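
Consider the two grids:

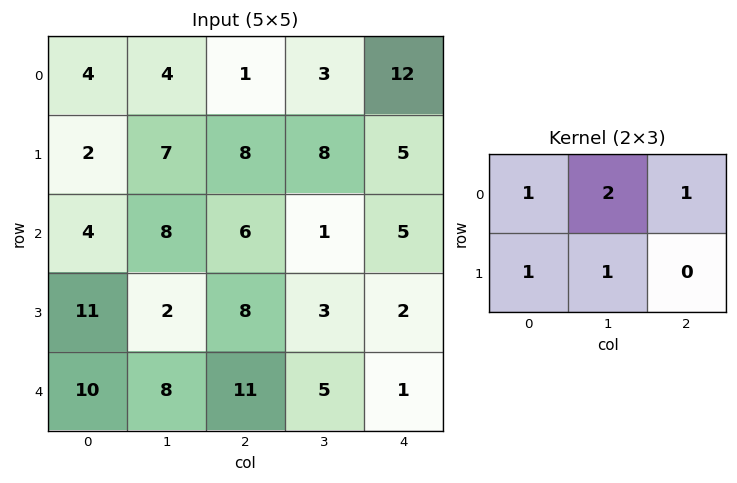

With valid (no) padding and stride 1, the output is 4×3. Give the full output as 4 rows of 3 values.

22 24 35
36 45 36
39 31 24
41 40 32

Output[0,0]: The receptive field on the input at this output position is [4 4 1 / 2 7 8]. Elementwise product with the kernel and sum: 4·1 + 4·2 + 1·1 + 2·1 + 7·1.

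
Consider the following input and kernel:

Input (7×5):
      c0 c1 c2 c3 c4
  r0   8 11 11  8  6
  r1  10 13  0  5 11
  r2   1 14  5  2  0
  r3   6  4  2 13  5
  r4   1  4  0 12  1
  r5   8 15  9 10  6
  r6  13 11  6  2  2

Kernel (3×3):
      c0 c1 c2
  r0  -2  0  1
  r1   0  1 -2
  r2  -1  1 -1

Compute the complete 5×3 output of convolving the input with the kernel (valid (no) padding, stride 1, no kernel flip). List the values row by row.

16 -35 -36
-20 -35 19
6 -66 4
-8 -35 6
-13 -14 -7

Output[0,0]: The receptive field on the input at this output position is [8 11 11 / 10 13 0 / 1 14 5]. Elementwise product with the kernel and sum: 8·-2 + 11·1 + 13·1 + 0·-2 + 1·-1 + 14·1 + 5·-1.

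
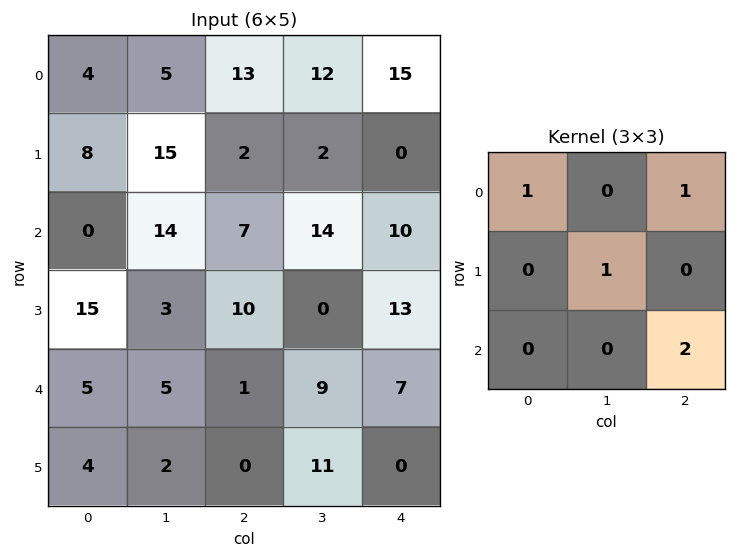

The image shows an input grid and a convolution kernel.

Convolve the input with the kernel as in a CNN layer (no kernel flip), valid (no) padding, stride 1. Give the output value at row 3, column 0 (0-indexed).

The receptive field on the input at this output position is [15 3 10 / 5 5 1 / 4 2 0]. Elementwise product with the kernel and sum: 15·1 + 10·1 + 5·1 + 0·2.

30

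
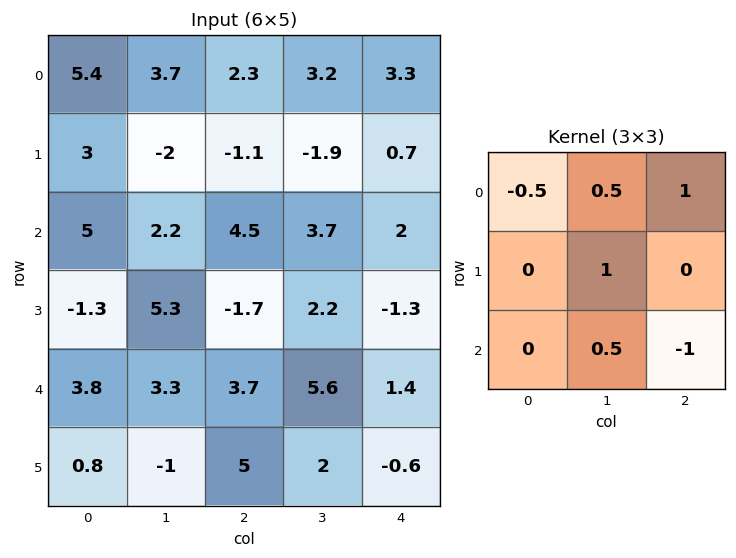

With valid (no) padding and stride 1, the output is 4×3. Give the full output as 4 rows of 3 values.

-3.95 -0.05 1.7
2.95 0 6.4
6.35 -0.6 5.2
-0.6 2.9 7.85

Output[0,0]: The receptive field on the input at this output position is [5.4 3.7 2.3 / 3 -2 -1.1 / 5 2.2 4.5]. Elementwise product with the kernel and sum: 5.4·-0.5 + 3.7·0.5 + 2.3·1 + -2·1 + 2.2·0.5 + 4.5·-1.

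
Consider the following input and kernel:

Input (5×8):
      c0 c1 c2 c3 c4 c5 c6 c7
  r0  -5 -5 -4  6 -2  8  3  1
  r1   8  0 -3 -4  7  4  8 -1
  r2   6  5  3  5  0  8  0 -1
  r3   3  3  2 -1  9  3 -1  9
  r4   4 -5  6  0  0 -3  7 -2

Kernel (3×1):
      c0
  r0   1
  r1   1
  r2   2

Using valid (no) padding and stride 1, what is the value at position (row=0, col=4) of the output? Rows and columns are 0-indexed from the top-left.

5

The receptive field on the input at this output position is [-2 / 7 / 0]. Elementwise product with the kernel and sum: -2·1 + 7·1 + 0·2.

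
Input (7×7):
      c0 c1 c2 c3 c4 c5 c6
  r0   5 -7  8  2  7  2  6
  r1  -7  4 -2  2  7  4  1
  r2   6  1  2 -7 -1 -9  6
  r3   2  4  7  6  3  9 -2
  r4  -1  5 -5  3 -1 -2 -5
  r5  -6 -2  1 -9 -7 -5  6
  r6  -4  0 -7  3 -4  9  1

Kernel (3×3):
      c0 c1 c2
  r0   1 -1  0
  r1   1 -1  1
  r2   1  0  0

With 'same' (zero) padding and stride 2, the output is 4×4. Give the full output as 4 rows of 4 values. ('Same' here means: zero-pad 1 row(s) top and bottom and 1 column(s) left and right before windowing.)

-12 -9 -1 0
2 2 -14 -3
4 8 -4 9
10 7 14 -3

Output[0,0]: The receptive field on the zero-padded input at this output position is [0 0 0 / 0 5 -7 / 0 -7 4]. Elementwise product with the kernel and sum: 0·1 + 0·-1 + 0·1 + 5·-1 + -7·1 + 0·1.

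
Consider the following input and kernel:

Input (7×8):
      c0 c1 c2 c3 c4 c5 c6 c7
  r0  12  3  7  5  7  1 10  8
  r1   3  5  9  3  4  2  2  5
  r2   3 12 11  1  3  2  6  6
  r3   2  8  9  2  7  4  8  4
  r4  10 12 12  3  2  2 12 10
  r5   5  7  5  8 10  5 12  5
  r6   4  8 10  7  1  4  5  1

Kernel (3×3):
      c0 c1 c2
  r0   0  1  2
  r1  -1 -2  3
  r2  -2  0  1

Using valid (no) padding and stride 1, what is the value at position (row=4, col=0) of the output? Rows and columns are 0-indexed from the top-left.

The receptive field on the input at this output position is [10 12 12 / 5 7 5 / 4 8 10]. Elementwise product with the kernel and sum: 12·1 + 12·2 + 5·-1 + 7·-2 + 5·3 + 4·-2 + 10·1.

34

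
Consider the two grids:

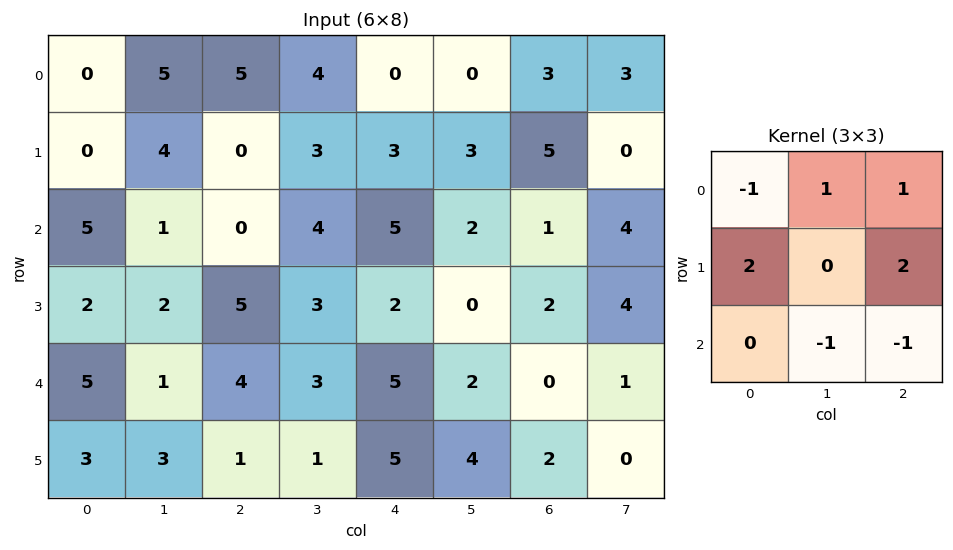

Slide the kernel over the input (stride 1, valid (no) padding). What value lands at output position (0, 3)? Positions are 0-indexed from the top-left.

The receptive field on the input at this output position is [4 0 0 / 3 3 3 / 4 5 2]. Elementwise product with the kernel and sum: 4·-1 + 0·1 + 0·1 + 3·2 + 3·2 + 5·-1 + 2·-1.

1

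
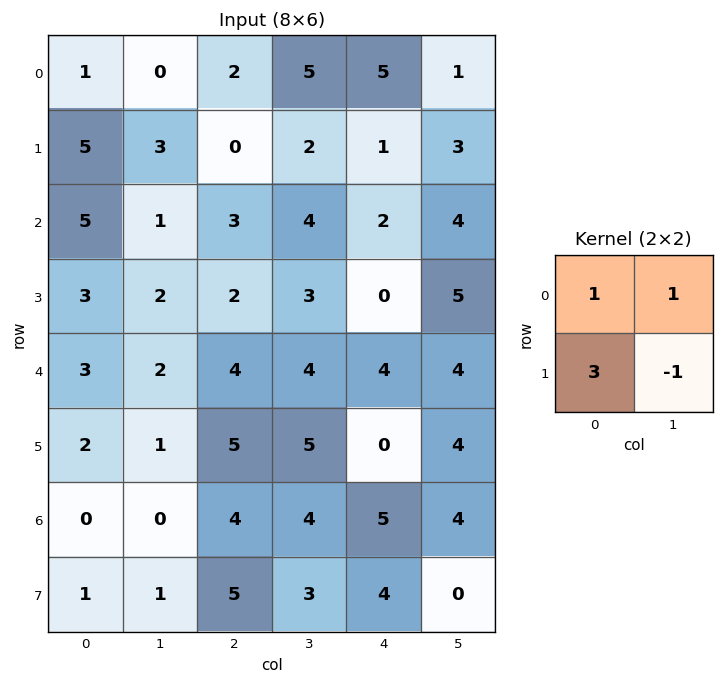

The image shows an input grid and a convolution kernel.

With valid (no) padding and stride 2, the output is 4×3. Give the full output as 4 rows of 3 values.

Output[0,0]: The receptive field on the input at this output position is [1 0 / 5 3]. Elementwise product with the kernel and sum: 1·1 + 0·1 + 5·3 + 3·-1.
Output[0,1]: The receptive field on the input at this output position is [2 5 / 0 2]. Elementwise product with the kernel and sum: 2·1 + 5·1 + 0·3 + 2·-1.

13 5 6
13 10 1
10 18 4
2 20 21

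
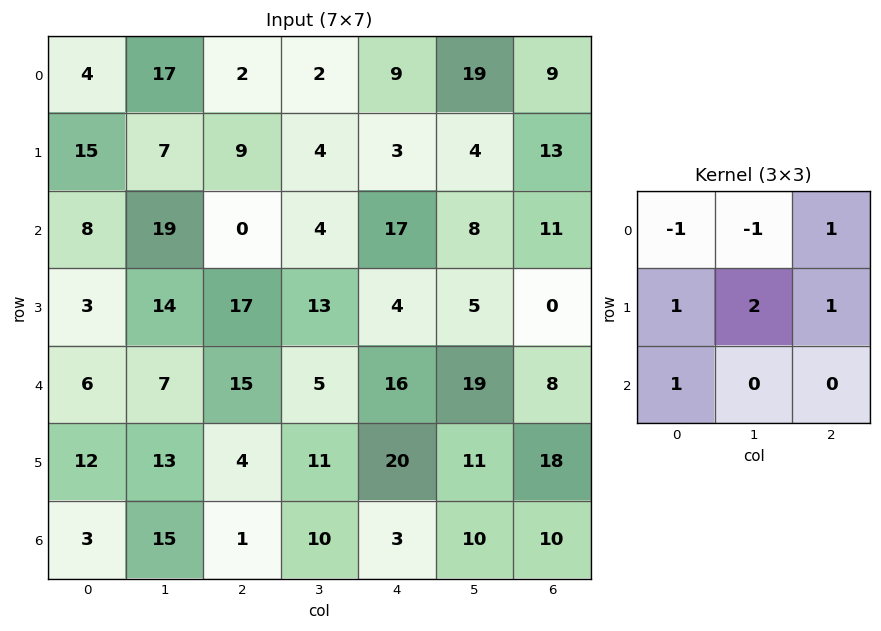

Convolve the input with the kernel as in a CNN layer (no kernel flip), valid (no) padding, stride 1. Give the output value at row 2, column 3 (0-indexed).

The receptive field on the input at this output position is [4 17 8 / 13 4 5 / 5 16 19]. Elementwise product with the kernel and sum: 4·-1 + 17·-1 + 8·1 + 13·1 + 4·2 + 5·1 + 5·1.

18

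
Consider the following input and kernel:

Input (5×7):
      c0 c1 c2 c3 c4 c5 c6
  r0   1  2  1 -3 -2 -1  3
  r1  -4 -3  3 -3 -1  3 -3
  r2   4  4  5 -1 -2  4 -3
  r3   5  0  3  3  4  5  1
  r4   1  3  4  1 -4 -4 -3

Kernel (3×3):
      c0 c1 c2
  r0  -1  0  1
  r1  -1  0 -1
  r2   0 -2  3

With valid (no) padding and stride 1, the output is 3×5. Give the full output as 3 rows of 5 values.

Output[0,0]: The receptive field on the input at this output position is [1 2 1 / -4 -3 3 / 4 4 5]. Elementwise product with the kernel and sum: 1·-1 + 1·1 + -4·-1 + 3·-1 + 4·-2 + 5·3.
Output[0,1]: The receptive field on the input at this output position is [2 1 -3 / -3 3 -3 / 4 5 -1]. Elementwise product with the kernel and sum: 2·-1 + -3·1 + -3·-1 + -3·-1 + 5·-2 + -1·3.

8 -12 -9 18 -8
7 0 -1 10 -4
-1 -13 -28 -7 -7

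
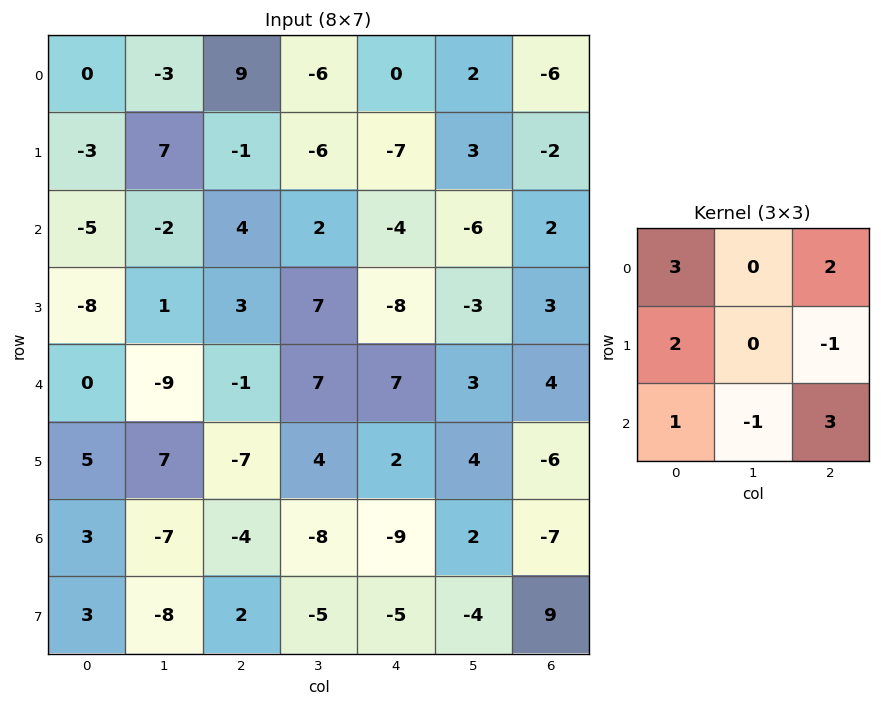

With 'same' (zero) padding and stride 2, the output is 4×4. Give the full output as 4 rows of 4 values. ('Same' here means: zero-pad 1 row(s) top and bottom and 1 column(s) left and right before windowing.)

Output[0,0]: The receptive field on the zero-padded input at this output position is [0 0 0 / 0 0 -3 / 0 -3 7]. Elementwise product with the kernel and sum: 0·3 + 0·2 + 0·2 + -3·-1 + 0·1 + -3·-1 + 7·3.

27 -10 -4 9
27 22 4 -9
27 18 40 7
-6 -2 -10 3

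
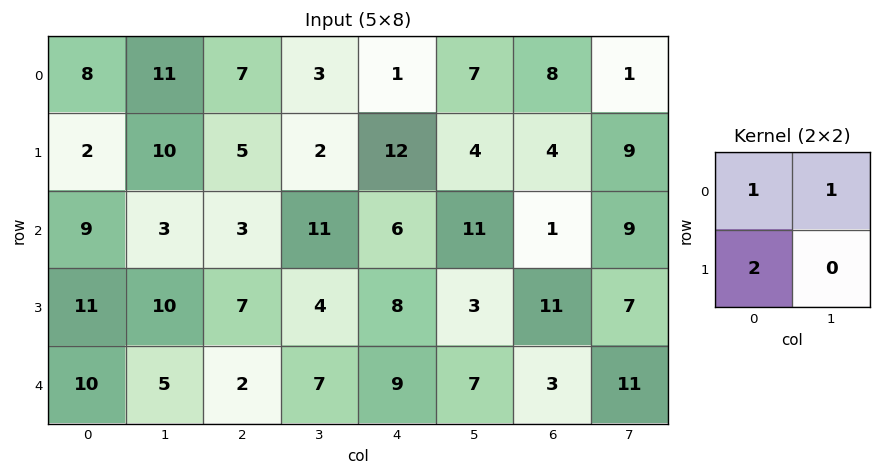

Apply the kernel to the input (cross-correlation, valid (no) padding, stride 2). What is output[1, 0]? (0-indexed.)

34

The receptive field on the input at this output position is [9 3 / 11 10]. Elementwise product with the kernel and sum: 9·1 + 3·1 + 11·2.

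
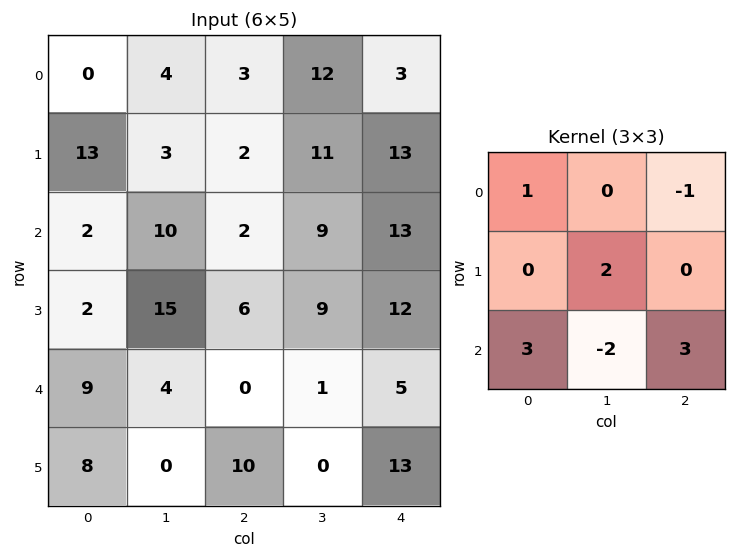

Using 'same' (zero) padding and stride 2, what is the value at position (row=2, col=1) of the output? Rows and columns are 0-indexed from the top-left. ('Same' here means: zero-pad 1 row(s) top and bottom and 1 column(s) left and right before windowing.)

The receptive field on the zero-padded input at this output position is [15 6 9 / 4 0 1 / 0 10 0]. Elementwise product with the kernel and sum: 15·1 + 9·-1 + 0·2 + 0·3 + 10·-2 + 0·3.

-14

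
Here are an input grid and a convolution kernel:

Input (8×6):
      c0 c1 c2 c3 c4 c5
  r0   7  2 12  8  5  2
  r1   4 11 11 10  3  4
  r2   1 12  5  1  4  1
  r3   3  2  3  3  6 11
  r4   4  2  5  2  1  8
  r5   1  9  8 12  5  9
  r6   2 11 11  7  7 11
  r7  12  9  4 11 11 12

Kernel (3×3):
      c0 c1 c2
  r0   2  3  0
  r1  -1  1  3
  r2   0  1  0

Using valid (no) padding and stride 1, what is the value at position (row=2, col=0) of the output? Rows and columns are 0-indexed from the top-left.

The receptive field on the input at this output position is [1 12 5 / 3 2 3 / 4 2 5]. Elementwise product with the kernel and sum: 1·2 + 12·3 + 3·-1 + 2·1 + 3·3 + 2·1.

48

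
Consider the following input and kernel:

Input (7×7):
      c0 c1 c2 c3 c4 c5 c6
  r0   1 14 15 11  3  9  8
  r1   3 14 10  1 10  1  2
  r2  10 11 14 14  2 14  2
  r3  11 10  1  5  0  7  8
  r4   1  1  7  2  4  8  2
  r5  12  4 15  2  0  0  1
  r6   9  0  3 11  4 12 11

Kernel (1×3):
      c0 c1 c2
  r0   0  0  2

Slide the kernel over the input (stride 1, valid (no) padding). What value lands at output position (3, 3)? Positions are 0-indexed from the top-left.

The receptive field on the input at this output position is [5 0 7]. Elementwise product with the kernel and sum: 7·2.

14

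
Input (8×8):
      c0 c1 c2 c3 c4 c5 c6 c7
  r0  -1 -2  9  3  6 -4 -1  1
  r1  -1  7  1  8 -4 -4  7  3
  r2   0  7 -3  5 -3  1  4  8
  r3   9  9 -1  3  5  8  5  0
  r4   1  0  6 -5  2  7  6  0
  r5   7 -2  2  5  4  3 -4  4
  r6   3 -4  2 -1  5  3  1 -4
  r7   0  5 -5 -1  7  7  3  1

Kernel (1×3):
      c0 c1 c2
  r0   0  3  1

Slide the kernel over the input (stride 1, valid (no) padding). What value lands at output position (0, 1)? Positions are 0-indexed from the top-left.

30

The receptive field on the input at this output position is [-2 9 3]. Elementwise product with the kernel and sum: 9·3 + 3·1.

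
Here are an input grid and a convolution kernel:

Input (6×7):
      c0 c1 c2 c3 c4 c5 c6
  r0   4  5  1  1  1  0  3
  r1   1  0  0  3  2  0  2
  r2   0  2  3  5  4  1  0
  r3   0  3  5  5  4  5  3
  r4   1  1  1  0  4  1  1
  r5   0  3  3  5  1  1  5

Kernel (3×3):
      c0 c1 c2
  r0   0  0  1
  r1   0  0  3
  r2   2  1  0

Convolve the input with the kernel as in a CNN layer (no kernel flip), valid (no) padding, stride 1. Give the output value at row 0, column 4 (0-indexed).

The receptive field on the input at this output position is [1 0 3 / 2 0 2 / 4 1 0]. Elementwise product with the kernel and sum: 3·1 + 2·3 + 4·2 + 1·1.

18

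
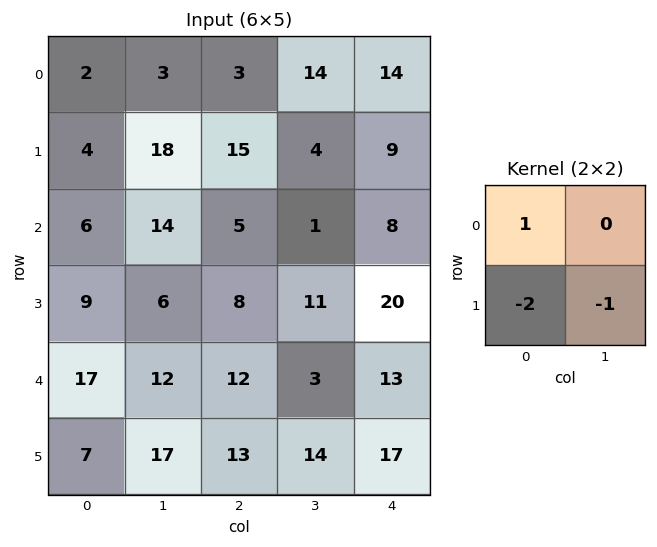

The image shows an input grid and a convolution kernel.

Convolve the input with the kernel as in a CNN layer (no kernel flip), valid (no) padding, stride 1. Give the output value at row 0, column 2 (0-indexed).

-31

The receptive field on the input at this output position is [3 14 / 15 4]. Elementwise product with the kernel and sum: 3·1 + 15·-2 + 4·-1.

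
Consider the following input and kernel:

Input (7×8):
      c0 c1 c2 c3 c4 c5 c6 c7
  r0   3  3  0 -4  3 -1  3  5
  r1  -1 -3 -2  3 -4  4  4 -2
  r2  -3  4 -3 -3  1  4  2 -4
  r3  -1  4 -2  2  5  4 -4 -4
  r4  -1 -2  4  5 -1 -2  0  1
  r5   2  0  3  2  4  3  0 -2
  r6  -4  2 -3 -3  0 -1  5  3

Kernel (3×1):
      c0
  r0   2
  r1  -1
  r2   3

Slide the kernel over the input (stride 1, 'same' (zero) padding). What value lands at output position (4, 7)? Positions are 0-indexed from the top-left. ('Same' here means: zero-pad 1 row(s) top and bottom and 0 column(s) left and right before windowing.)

-15

The receptive field on the zero-padded input at this output position is [-4 / 1 / -2]. Elementwise product with the kernel and sum: -4·2 + 1·-1 + -2·3.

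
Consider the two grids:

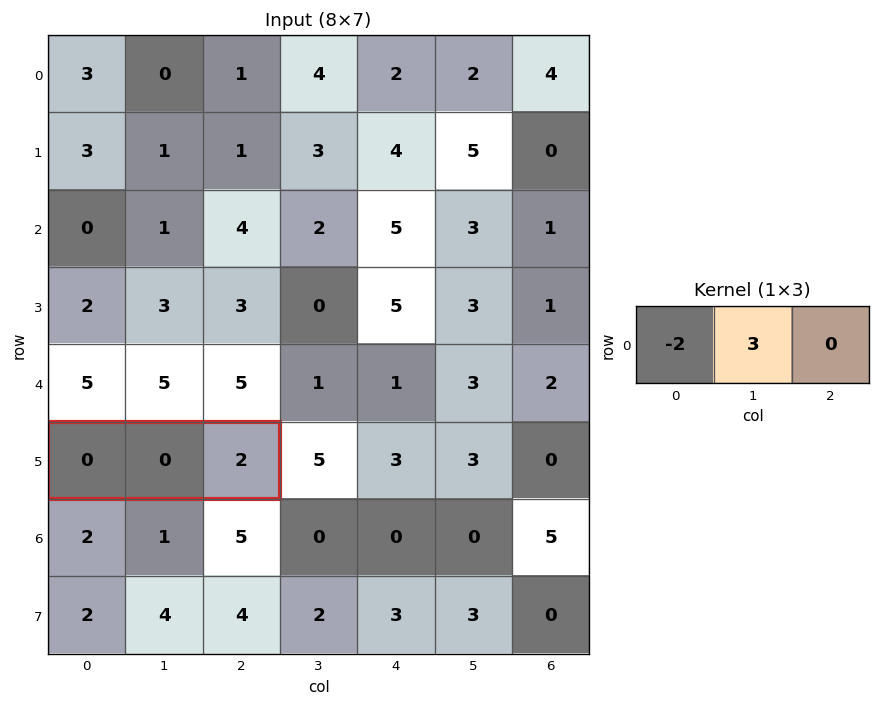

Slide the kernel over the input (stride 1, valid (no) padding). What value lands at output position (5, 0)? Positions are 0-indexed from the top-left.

The receptive field on the input at this output position is [0 0 2]. Elementwise product with the kernel and sum: 0·-2 + 0·3.

0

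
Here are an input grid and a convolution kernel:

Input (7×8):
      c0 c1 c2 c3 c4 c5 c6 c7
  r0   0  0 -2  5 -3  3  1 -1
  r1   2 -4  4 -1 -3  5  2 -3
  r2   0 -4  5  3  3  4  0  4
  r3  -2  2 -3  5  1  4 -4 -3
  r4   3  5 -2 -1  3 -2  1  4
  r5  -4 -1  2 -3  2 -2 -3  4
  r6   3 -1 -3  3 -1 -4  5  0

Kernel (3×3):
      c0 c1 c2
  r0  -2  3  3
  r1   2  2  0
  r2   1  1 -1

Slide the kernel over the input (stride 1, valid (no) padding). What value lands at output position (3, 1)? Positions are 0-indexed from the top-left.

12

The receptive field on the input at this output position is [2 -3 5 / 5 -2 -1 / -1 2 -3]. Elementwise product with the kernel and sum: 2·-2 + -3·3 + 5·3 + 5·2 + -2·2 + -1·1 + 2·1 + -3·-1.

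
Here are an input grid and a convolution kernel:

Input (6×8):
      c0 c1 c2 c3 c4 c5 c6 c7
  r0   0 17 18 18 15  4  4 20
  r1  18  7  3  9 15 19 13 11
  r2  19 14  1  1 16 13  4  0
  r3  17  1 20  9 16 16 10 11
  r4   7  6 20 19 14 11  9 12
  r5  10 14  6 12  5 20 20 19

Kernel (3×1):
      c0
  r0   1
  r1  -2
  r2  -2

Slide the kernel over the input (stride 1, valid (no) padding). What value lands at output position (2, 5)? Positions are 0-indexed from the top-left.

-41

The receptive field on the input at this output position is [13 / 16 / 11]. Elementwise product with the kernel and sum: 13·1 + 16·-2 + 11·-2.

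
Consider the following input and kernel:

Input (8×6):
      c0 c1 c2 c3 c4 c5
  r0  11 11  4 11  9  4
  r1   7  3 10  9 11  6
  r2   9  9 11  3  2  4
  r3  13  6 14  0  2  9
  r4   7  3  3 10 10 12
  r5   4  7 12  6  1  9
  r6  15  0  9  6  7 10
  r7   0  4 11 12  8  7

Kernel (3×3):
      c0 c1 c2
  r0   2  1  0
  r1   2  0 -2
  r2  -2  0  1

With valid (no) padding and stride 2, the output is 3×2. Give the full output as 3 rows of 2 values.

20 -3
14 53
-20 27

Output[0,0]: The receptive field on the input at this output position is [11 11 4 / 7 3 10 / 9 9 11]. Elementwise product with the kernel and sum: 11·2 + 11·1 + 7·2 + 10·-2 + 9·-2 + 11·1.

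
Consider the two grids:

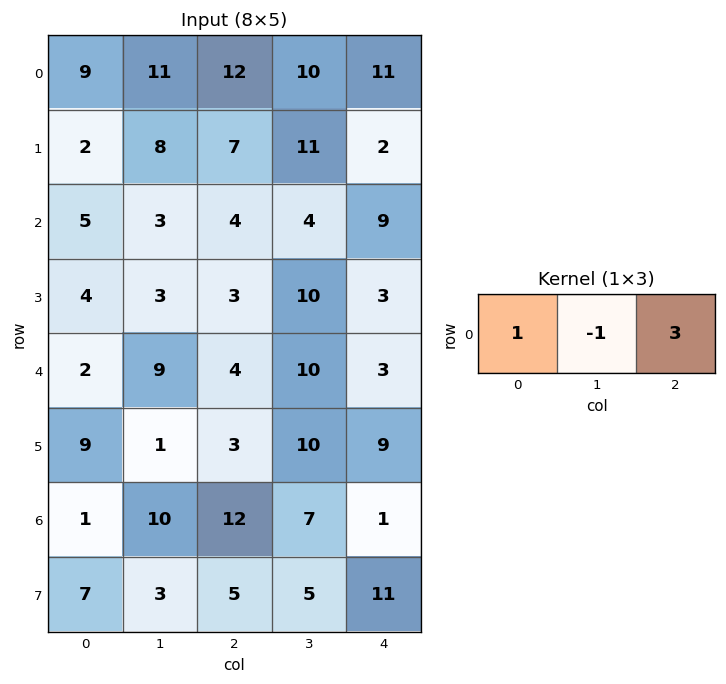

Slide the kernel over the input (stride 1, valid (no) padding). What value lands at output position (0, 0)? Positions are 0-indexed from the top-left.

The receptive field on the input at this output position is [9 11 12]. Elementwise product with the kernel and sum: 9·1 + 11·-1 + 12·3.

34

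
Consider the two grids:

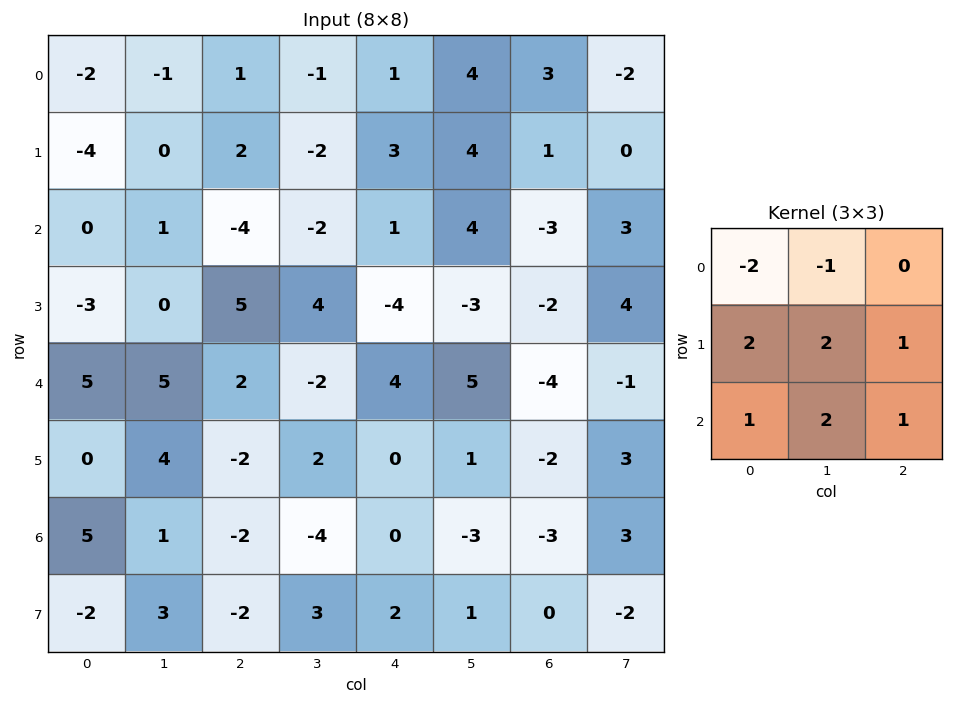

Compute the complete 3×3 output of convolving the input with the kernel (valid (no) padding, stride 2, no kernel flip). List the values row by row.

Output[0,0]: The receptive field on the input at this output position is [-2 -1 1 / -4 0 2 / 0 1 -4]. Elementwise product with the kernel and sum: -2·-2 + -1·-1 + -4·2 + 0·2 + 2·1 + 0·1 + 1·2 + -4·1.
Output[0,1]: The receptive field on the input at this output position is [1 -1 1 / 2 -2 3 / -4 -2 1]. Elementwise product with the kernel and sum: 1·-2 + -1·-1 + 2·2 + -2·2 + 3·1 + -4·1 + -2·2 + 1·1.

-3 -5 15
15 26 -12
-4 -12 -22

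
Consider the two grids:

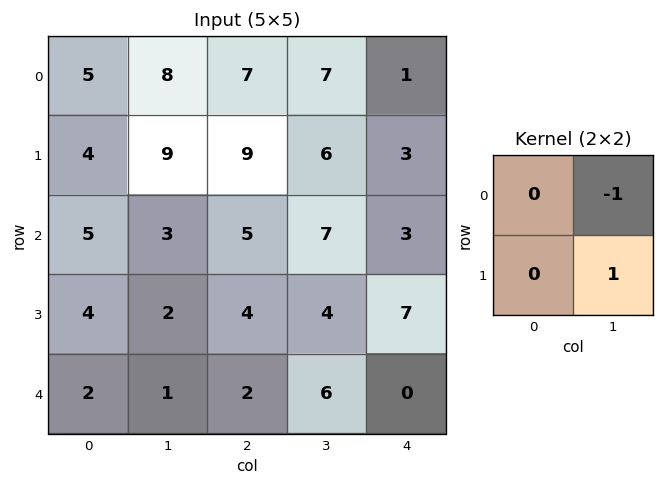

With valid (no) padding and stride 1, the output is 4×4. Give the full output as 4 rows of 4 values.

1 2 -1 2
-6 -4 1 0
-1 -1 -3 4
-1 -2 2 -7

Output[0,0]: The receptive field on the input at this output position is [5 8 / 4 9]. Elementwise product with the kernel and sum: 8·-1 + 9·1.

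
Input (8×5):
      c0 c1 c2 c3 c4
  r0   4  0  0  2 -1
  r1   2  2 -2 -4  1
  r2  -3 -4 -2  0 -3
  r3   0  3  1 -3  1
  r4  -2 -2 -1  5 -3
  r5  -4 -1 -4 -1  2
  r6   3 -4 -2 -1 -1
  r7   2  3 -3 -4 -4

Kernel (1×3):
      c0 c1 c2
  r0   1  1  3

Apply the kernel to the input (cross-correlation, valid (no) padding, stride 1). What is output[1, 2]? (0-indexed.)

-3

The receptive field on the input at this output position is [-2 -4 1]. Elementwise product with the kernel and sum: -2·1 + -4·1 + 1·3.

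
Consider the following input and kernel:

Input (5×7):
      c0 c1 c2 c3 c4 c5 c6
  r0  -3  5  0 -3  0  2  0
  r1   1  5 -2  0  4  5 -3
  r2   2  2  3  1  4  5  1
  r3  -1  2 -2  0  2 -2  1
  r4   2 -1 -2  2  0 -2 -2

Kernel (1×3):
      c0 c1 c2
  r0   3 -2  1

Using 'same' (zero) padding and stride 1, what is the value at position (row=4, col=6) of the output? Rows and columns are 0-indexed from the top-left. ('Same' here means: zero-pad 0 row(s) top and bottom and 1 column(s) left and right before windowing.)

The receptive field on the zero-padded input at this output position is [-2 -2 0]. Elementwise product with the kernel and sum: -2·3 + -2·-2 + 0·1.

-2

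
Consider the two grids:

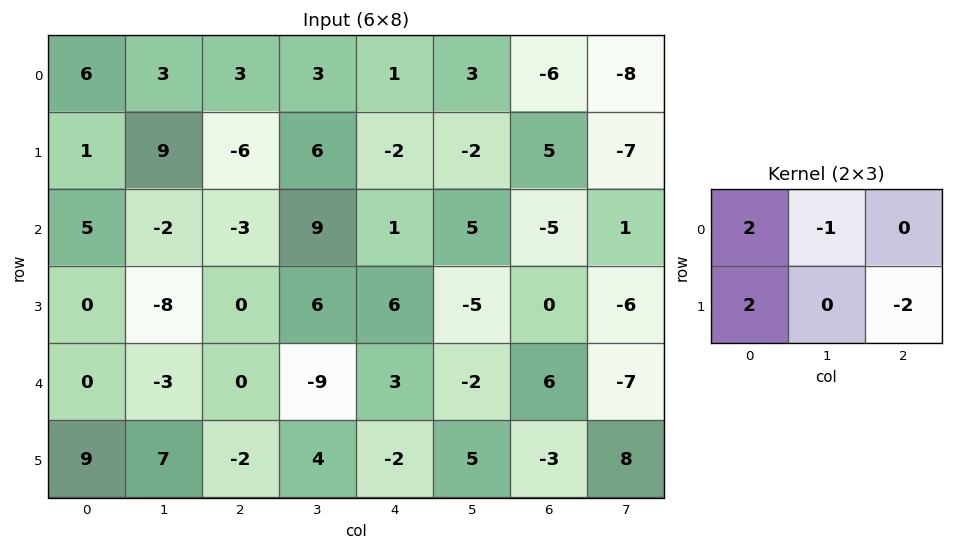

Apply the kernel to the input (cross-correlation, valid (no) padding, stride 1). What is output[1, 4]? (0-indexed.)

10

The receptive field on the input at this output position is [-2 -2 5 / 1 5 -5]. Elementwise product with the kernel and sum: -2·2 + -2·-1 + 1·2 + -5·-2.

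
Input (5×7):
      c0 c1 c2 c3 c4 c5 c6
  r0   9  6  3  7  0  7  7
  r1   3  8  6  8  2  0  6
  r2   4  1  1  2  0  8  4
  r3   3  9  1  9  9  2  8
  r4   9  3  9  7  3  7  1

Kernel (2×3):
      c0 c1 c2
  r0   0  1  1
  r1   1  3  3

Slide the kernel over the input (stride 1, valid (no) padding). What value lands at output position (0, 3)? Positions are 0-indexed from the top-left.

The receptive field on the input at this output position is [7 0 7 / 8 2 0]. Elementwise product with the kernel and sum: 0·1 + 7·1 + 8·1 + 2·3 + 0·3.

21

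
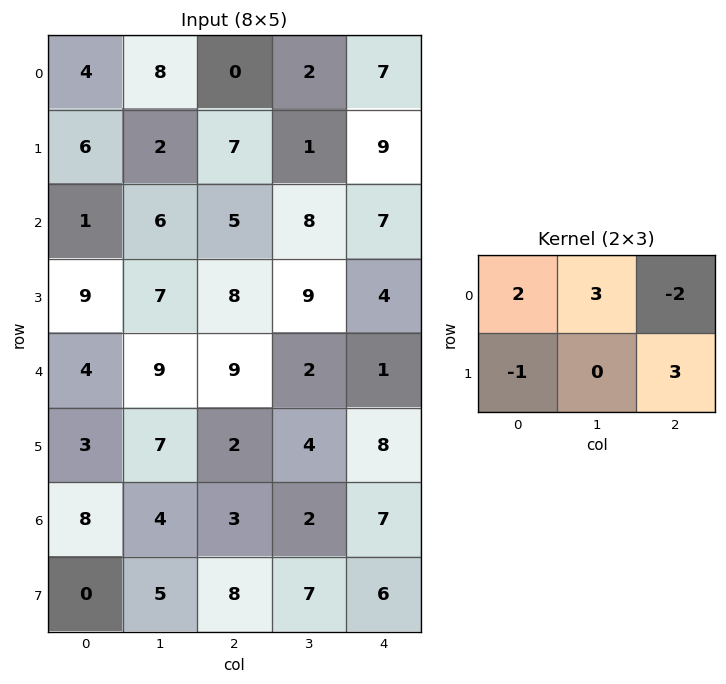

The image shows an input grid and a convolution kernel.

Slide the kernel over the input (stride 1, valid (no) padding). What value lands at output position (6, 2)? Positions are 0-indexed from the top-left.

The receptive field on the input at this output position is [3 2 7 / 8 7 6]. Elementwise product with the kernel and sum: 3·2 + 2·3 + 7·-2 + 8·-1 + 6·3.

8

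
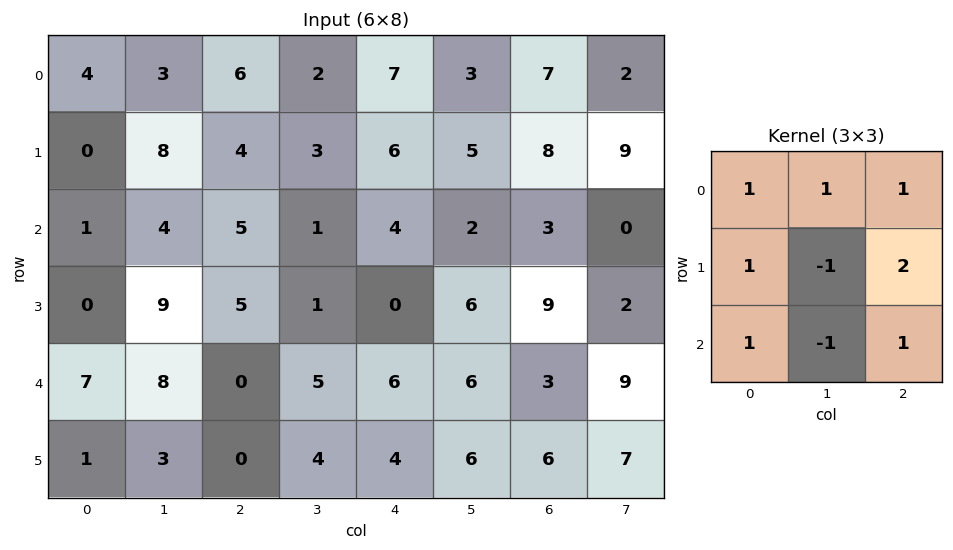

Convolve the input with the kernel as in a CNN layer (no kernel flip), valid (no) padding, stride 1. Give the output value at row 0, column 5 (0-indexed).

26

The receptive field on the input at this output position is [3 7 2 / 5 8 9 / 2 3 0]. Elementwise product with the kernel and sum: 3·1 + 7·1 + 2·1 + 5·1 + 8·-1 + 9·2 + 2·1 + 3·-1 + 0·1.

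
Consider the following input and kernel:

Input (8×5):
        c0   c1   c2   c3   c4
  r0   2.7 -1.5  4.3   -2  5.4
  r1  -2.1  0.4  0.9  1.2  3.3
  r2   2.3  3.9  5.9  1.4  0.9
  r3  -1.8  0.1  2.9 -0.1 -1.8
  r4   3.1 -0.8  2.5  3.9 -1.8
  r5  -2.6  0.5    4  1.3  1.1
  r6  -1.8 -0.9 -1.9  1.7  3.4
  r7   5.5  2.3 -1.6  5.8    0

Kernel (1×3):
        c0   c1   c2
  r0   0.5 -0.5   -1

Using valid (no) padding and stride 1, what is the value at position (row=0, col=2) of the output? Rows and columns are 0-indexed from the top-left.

-2.25

The receptive field on the input at this output position is [4.3 -2 5.4]. Elementwise product with the kernel and sum: 4.3·0.5 + -2·-0.5 + 5.4·-1.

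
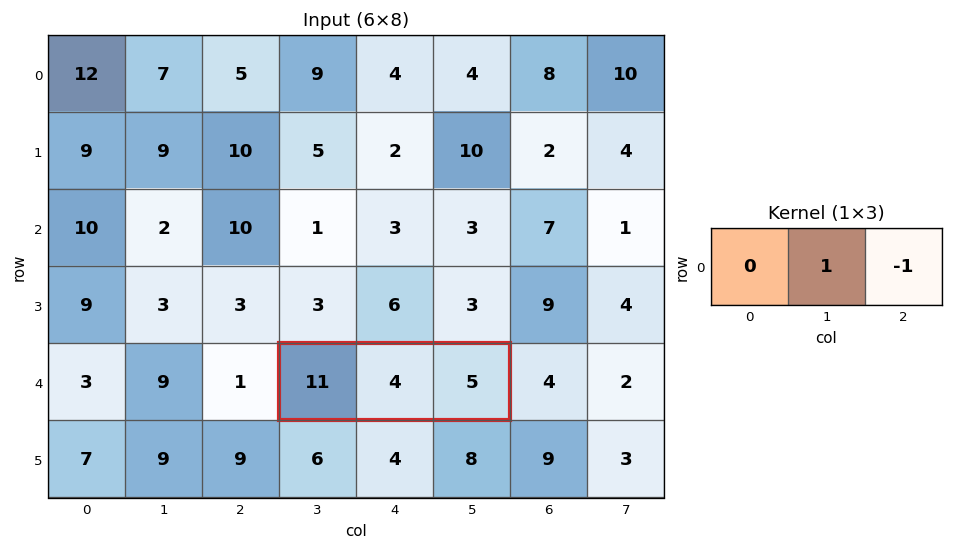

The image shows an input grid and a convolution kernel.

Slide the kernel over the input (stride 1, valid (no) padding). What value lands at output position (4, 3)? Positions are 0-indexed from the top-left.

-1

The receptive field on the input at this output position is [11 4 5]. Elementwise product with the kernel and sum: 4·1 + 5·-1.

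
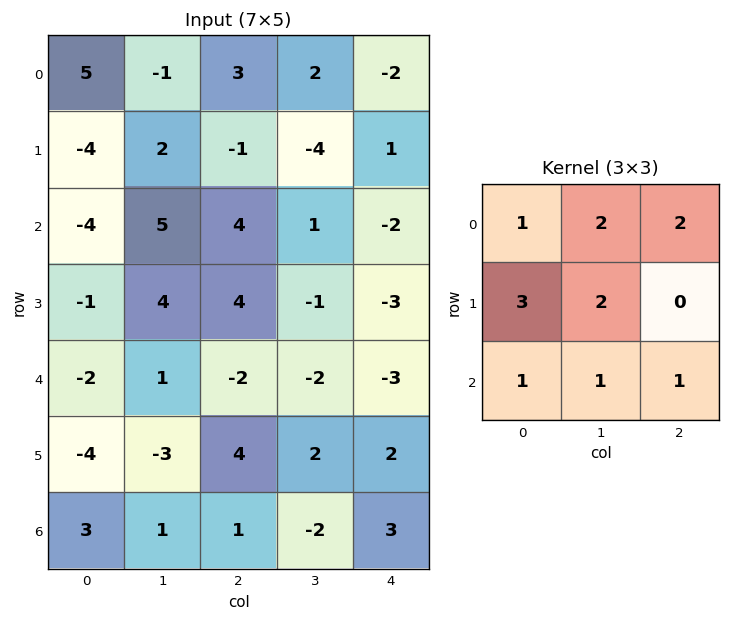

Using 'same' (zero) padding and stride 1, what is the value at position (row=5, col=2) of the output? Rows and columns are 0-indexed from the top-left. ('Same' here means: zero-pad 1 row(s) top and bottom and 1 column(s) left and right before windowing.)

The receptive field on the zero-padded input at this output position is [1 -2 -2 / -3 4 2 / 1 1 -2]. Elementwise product with the kernel and sum: 1·1 + -2·2 + -2·2 + -3·3 + 4·2 + 1·1 + 1·1 + -2·1.

-8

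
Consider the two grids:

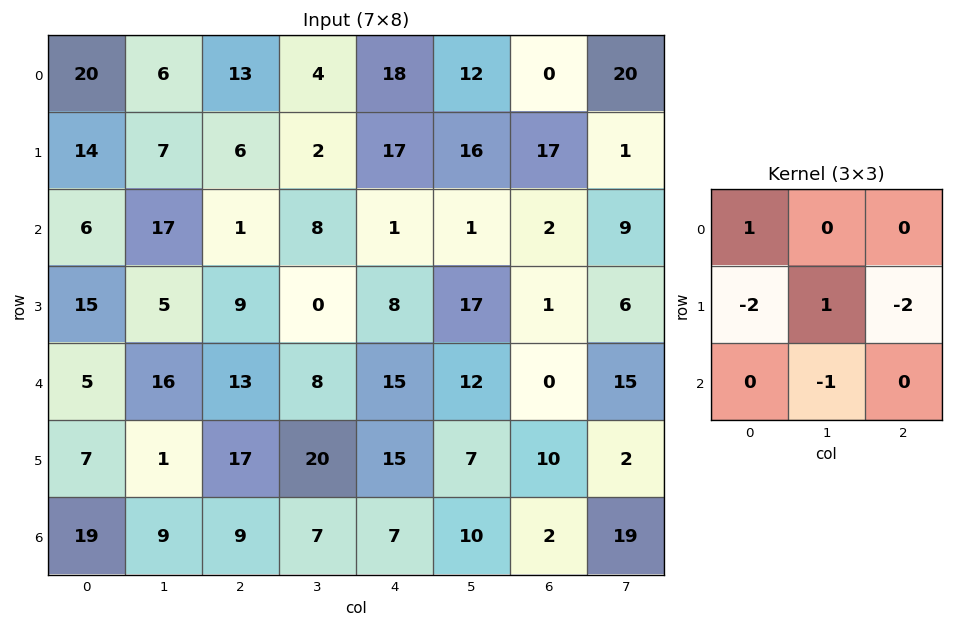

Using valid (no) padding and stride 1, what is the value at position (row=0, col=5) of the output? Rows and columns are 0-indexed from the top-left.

-7

The receptive field on the input at this output position is [12 0 20 / 16 17 1 / 1 2 9]. Elementwise product with the kernel and sum: 12·1 + 16·-2 + 17·1 + 1·-2 + 2·-1.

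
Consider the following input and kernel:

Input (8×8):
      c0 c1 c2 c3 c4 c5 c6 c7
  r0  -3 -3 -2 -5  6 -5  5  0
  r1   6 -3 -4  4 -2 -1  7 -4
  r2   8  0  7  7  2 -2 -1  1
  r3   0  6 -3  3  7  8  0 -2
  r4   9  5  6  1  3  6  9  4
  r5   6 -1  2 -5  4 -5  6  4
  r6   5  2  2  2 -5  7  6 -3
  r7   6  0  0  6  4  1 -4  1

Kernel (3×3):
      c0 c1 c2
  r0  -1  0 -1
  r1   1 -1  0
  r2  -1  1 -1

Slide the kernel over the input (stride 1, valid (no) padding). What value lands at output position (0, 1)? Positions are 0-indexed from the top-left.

9

The receptive field on the input at this output position is [-3 -2 -5 / -3 -4 4 / 0 7 7]. Elementwise product with the kernel and sum: -3·-1 + -5·-1 + -3·1 + -4·-1 + 0·-1 + 7·1 + 7·-1.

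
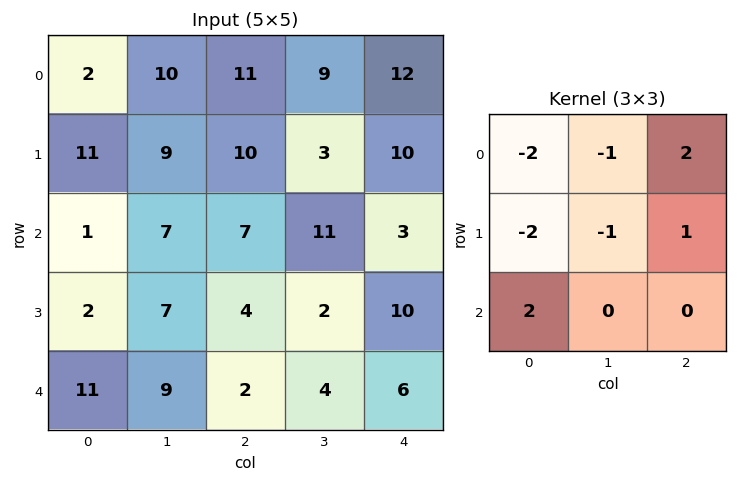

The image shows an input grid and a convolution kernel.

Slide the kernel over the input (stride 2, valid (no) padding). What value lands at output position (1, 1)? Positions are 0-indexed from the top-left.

-15

The receptive field on the input at this output position is [7 11 3 / 4 2 10 / 2 4 6]. Elementwise product with the kernel and sum: 7·-2 + 11·-1 + 3·2 + 4·-2 + 2·-1 + 10·1 + 2·2.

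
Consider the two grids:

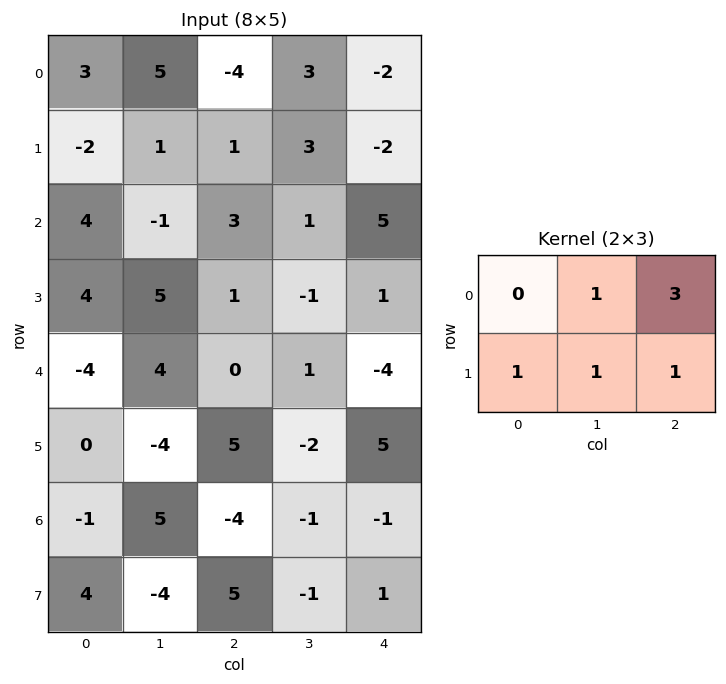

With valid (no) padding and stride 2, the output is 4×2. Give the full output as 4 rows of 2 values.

Output[0,0]: The receptive field on the input at this output position is [3 5 -4 / -2 1 1]. Elementwise product with the kernel and sum: 5·1 + -4·3 + -2·1 + 1·1 + 1·1.

-7 -1
18 17
5 -3
-2 1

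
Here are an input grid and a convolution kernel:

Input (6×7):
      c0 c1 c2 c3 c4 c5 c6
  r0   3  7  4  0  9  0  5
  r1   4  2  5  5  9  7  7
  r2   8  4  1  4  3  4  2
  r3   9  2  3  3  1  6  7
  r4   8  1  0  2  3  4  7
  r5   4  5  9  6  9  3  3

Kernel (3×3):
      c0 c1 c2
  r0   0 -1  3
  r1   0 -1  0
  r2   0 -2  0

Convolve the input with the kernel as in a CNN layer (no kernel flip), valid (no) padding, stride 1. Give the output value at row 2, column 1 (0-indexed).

8

The receptive field on the input at this output position is [4 1 4 / 2 3 3 / 1 0 2]. Elementwise product with the kernel and sum: 1·-1 + 4·3 + 3·-1 + 0·-2.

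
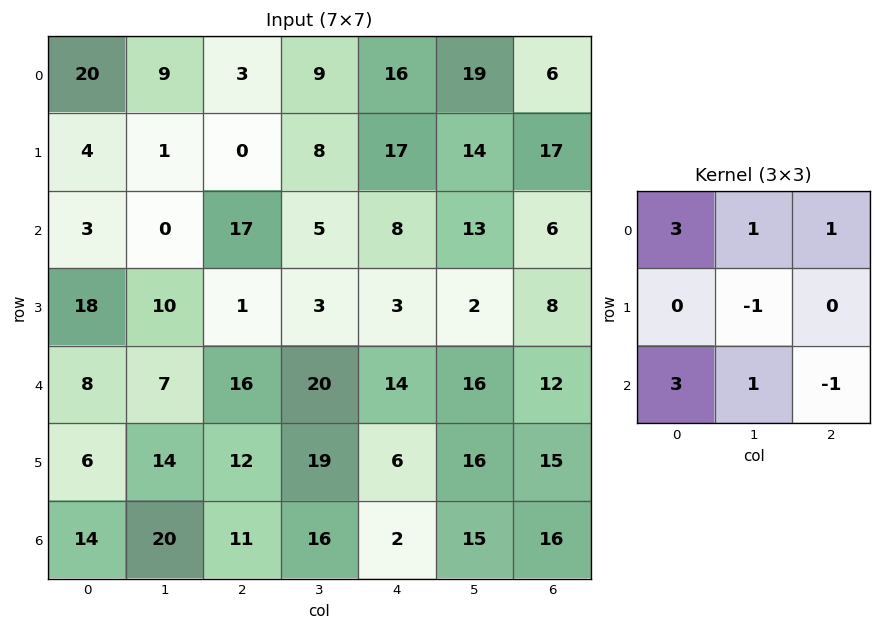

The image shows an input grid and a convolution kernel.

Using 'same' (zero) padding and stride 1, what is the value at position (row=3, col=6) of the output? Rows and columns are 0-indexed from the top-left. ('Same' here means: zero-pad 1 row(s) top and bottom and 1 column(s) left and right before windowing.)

The receptive field on the zero-padded input at this output position is [13 6 0 / 2 8 0 / 16 12 0]. Elementwise product with the kernel and sum: 13·3 + 6·1 + 0·1 + 8·-1 + 16·3 + 12·1 + 0·-1.

97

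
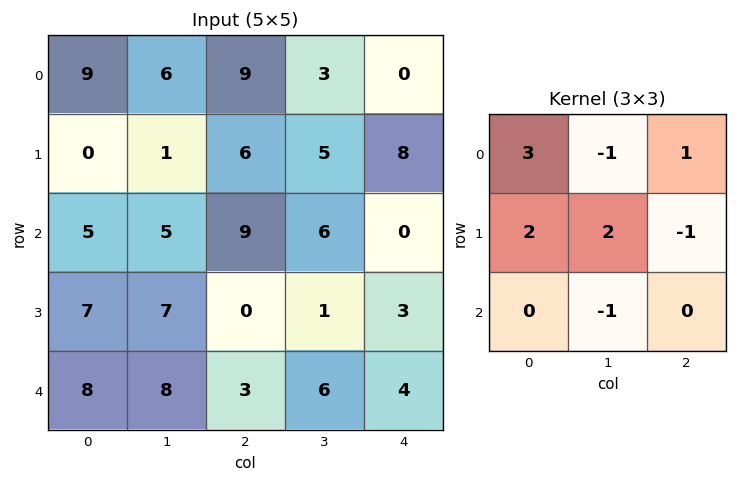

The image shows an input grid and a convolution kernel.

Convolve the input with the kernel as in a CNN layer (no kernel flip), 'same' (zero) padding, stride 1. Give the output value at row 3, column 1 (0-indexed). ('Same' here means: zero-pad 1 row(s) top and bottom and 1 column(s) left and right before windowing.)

39

The receptive field on the zero-padded input at this output position is [5 5 9 / 7 7 0 / 8 8 3]. Elementwise product with the kernel and sum: 5·3 + 5·-1 + 9·1 + 7·2 + 7·2 + 0·-1 + 8·-1.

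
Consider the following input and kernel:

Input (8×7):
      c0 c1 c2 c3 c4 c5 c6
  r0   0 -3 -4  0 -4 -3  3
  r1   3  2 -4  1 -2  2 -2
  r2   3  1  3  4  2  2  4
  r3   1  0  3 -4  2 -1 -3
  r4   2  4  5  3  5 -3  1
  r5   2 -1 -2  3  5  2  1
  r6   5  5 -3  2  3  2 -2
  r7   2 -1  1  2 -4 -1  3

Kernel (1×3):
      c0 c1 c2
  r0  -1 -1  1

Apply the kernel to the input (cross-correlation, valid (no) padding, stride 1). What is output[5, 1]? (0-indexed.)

The receptive field on the input at this output position is [-1 -2 3]. Elementwise product with the kernel and sum: -1·-1 + -2·-1 + 3·1.

6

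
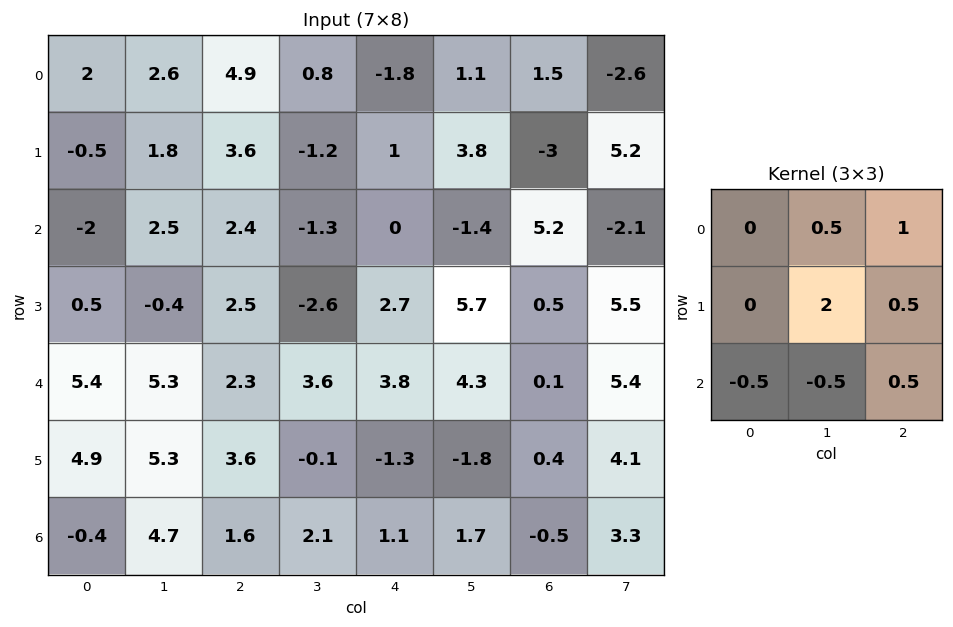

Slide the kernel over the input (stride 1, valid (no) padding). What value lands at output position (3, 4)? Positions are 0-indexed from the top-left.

13.75

The receptive field on the input at this output position is [2.7 5.7 0.5 / 3.8 4.3 0.1 / -1.3 -1.8 0.4]. Elementwise product with the kernel and sum: 5.7·0.5 + 0.5·1 + 4.3·2 + 0.1·0.5 + -1.3·-0.5 + -1.8·-0.5 + 0.4·0.5.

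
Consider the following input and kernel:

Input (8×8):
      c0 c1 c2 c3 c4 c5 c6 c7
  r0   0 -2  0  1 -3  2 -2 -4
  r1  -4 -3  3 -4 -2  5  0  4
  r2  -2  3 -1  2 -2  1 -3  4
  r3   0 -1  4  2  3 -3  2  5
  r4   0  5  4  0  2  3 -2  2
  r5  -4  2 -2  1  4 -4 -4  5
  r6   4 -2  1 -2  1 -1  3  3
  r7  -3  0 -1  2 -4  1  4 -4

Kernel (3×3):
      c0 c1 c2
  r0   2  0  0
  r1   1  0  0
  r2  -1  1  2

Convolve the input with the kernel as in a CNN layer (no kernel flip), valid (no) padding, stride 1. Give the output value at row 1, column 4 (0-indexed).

-8

The receptive field on the input at this output position is [-2 5 0 / -2 1 -3 / 3 -3 2]. Elementwise product with the kernel and sum: -2·2 + -2·1 + 3·-1 + -3·1 + 2·2.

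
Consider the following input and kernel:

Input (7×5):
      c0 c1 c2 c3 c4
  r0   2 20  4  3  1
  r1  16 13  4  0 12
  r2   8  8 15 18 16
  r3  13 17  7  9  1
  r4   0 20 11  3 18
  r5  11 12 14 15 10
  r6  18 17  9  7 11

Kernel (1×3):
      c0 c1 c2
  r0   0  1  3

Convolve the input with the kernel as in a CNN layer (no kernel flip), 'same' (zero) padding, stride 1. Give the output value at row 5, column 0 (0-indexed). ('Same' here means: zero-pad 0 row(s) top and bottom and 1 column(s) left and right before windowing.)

47

The receptive field on the zero-padded input at this output position is [0 11 12]. Elementwise product with the kernel and sum: 11·1 + 12·3.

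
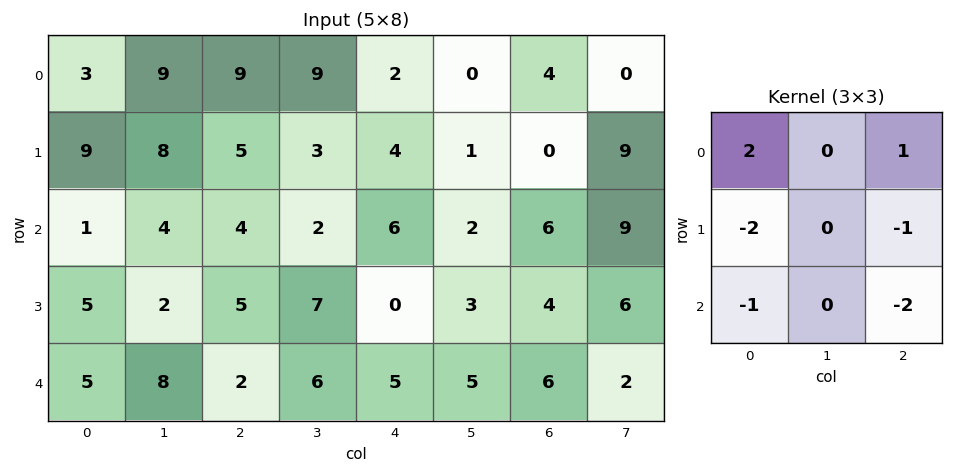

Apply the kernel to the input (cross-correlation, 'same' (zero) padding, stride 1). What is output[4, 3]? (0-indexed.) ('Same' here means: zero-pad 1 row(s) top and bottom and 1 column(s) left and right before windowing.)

1

The receptive field on the zero-padded input at this output position is [5 7 0 / 2 6 5 / 0 0 0]. Elementwise product with the kernel and sum: 5·2 + 0·1 + 2·-2 + 5·-1 + 0·-1 + 0·-2.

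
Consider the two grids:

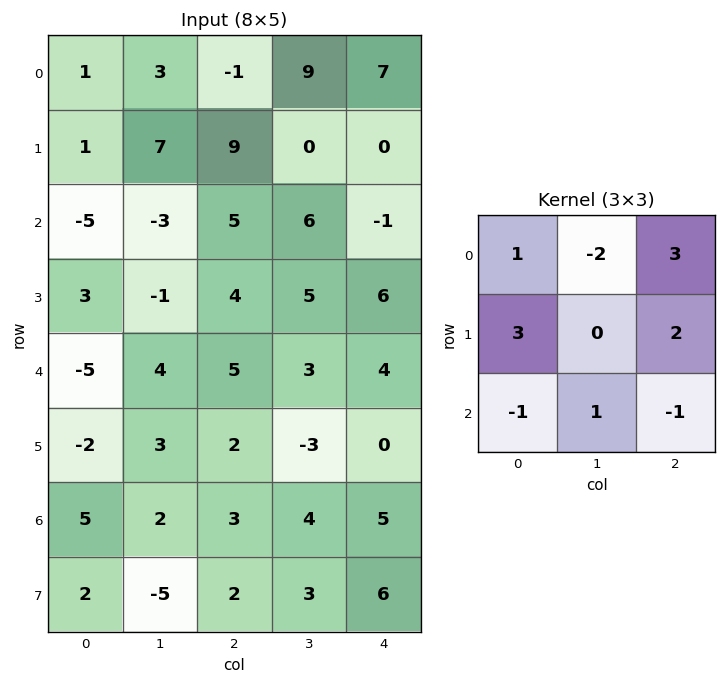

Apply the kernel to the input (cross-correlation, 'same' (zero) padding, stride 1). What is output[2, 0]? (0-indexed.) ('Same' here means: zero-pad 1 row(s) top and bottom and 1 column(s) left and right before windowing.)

17

The receptive field on the zero-padded input at this output position is [0 1 7 / 0 -5 -3 / 0 3 -1]. Elementwise product with the kernel and sum: 0·1 + 1·-2 + 7·3 + 0·3 + -3·2 + 0·-1 + 3·1 + -1·-1.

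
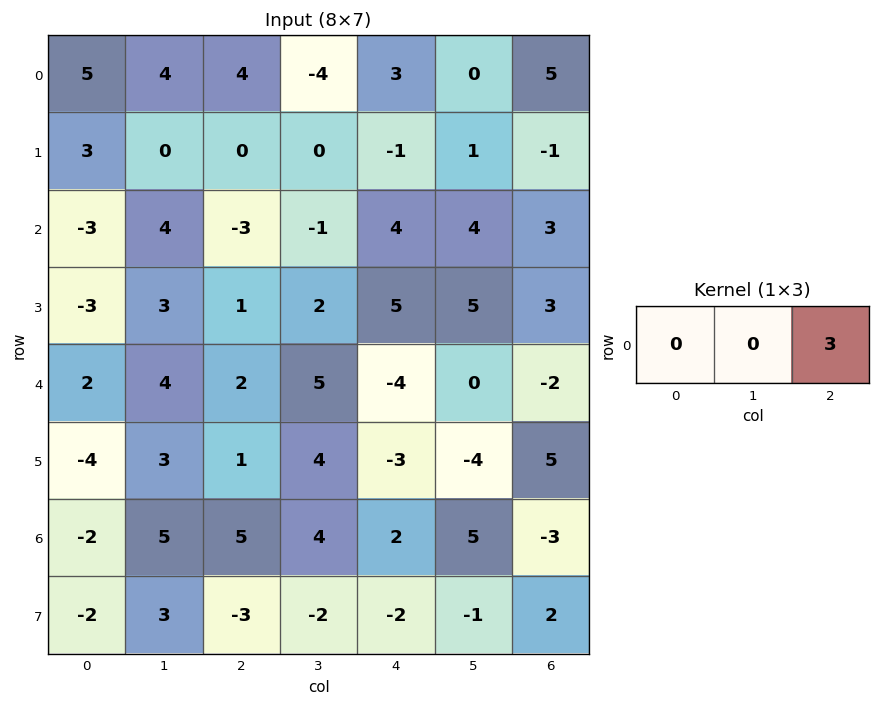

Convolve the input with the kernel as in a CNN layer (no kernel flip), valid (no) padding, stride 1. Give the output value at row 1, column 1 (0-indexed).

0

The receptive field on the input at this output position is [0 0 0]. Elementwise product with the kernel and sum: 0·3.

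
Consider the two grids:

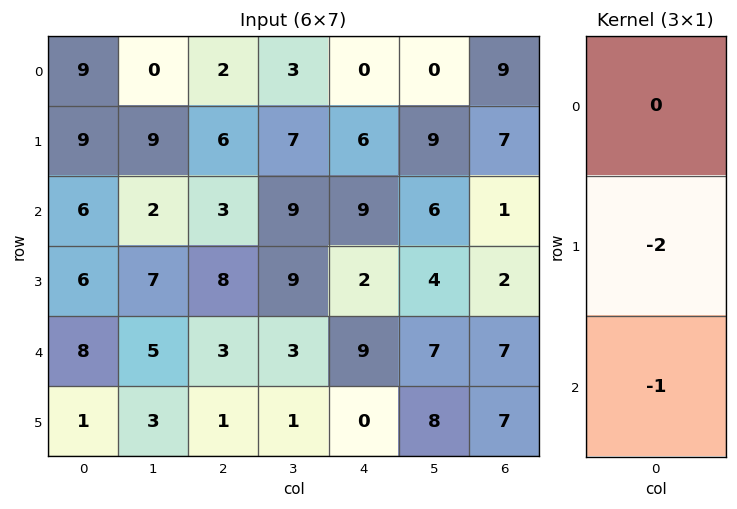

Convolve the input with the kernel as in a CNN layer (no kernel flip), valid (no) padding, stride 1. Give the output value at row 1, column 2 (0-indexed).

-14

The receptive field on the input at this output position is [6 / 3 / 8]. Elementwise product with the kernel and sum: 3·-2 + 8·-1.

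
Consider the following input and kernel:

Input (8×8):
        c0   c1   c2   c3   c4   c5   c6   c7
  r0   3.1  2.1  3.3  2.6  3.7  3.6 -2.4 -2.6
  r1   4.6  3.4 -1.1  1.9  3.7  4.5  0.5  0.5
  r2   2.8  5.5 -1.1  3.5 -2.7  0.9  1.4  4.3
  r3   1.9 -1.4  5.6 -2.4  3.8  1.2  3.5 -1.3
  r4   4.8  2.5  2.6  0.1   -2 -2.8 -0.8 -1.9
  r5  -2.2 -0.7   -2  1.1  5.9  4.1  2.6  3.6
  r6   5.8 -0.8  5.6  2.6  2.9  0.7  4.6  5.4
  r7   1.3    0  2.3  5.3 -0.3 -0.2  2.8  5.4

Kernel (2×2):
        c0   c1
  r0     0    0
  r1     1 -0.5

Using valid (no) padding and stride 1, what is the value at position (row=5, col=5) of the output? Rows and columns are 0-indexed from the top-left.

The receptive field on the input at this output position is [4.1 2.6 / 0.7 4.6]. Elementwise product with the kernel and sum: 0.7·1 + 4.6·-0.5.

-1.6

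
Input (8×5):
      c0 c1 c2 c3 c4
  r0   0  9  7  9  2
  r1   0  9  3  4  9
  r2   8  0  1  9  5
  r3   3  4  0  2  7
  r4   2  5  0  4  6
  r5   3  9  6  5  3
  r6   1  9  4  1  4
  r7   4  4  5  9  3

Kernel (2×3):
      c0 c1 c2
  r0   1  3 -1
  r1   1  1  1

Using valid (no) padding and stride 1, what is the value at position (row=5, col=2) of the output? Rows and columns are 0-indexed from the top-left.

27

The receptive field on the input at this output position is [6 5 3 / 4 1 4]. Elementwise product with the kernel and sum: 6·1 + 5·3 + 3·-1 + 4·1 + 1·1 + 4·1.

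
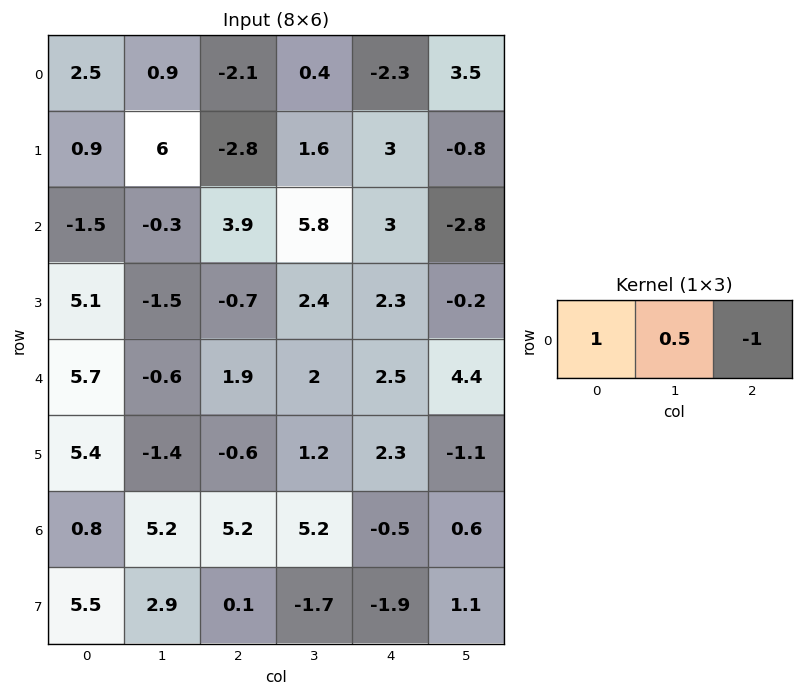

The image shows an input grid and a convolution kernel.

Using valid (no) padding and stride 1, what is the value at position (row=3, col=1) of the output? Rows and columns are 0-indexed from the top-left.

-4.25

The receptive field on the input at this output position is [-1.5 -0.7 2.4]. Elementwise product with the kernel and sum: -1.5·1 + -0.7·0.5 + 2.4·-1.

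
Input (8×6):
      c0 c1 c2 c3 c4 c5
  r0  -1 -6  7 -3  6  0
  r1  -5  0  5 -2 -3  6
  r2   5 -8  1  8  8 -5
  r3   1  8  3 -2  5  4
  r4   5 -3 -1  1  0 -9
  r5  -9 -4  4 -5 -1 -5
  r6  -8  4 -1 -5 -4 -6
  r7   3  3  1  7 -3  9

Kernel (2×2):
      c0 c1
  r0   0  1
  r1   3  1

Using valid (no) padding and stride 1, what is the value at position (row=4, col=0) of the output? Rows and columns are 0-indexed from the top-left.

The receptive field on the input at this output position is [5 -3 / -9 -4]. Elementwise product with the kernel and sum: -3·1 + -9·3 + -4·1.

-34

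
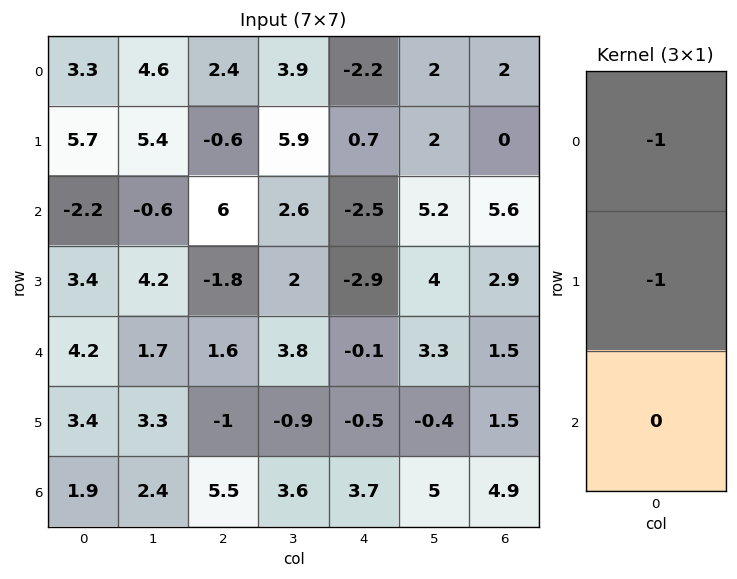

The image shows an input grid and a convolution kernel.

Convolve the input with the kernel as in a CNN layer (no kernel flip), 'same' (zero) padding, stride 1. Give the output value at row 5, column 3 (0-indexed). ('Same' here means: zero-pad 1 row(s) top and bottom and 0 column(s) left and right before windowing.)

-2.9

The receptive field on the zero-padded input at this output position is [3.8 / -0.9 / 3.6]. Elementwise product with the kernel and sum: 3.8·-1 + -0.9·-1.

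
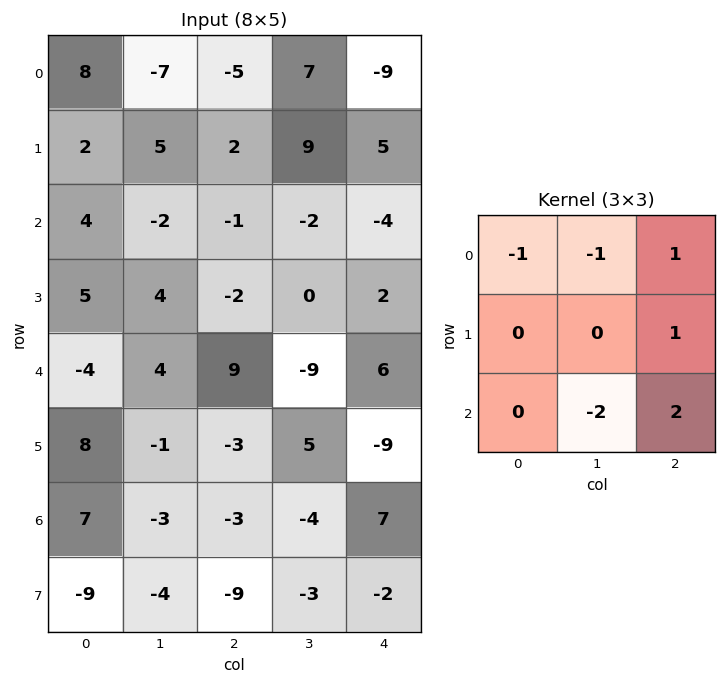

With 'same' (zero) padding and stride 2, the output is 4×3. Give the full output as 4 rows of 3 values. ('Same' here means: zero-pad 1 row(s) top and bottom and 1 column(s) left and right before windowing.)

-1 21 -10
-1 4 -18
-15 5 16
-2 17 8

Output[0,0]: The receptive field on the zero-padded input at this output position is [0 0 0 / 0 8 -7 / 0 2 5]. Elementwise product with the kernel and sum: 0·-1 + 0·-1 + 0·1 + -7·1 + 2·-2 + 5·2.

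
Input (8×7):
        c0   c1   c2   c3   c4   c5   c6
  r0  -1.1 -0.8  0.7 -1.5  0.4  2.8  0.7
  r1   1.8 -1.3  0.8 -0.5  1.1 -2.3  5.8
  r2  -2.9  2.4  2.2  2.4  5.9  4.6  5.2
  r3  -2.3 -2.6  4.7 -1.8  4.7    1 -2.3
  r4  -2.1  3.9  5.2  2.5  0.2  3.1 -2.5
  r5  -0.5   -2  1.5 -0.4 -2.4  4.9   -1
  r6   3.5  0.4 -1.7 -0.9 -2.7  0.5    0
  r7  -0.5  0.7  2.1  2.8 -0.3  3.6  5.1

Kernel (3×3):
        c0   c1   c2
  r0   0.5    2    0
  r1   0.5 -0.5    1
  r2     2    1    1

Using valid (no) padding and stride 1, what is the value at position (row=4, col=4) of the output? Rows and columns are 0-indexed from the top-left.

The receptive field on the input at this output position is [0.2 3.1 -2.5 / -2.4 4.9 -1 / -2.7 0.5 0]. Elementwise product with the kernel and sum: 0.2·0.5 + 3.1·2 + -2.4·0.5 + 4.9·-0.5 + -1·1 + -2.7·2 + 0.5·1 + 0·1.

-3.25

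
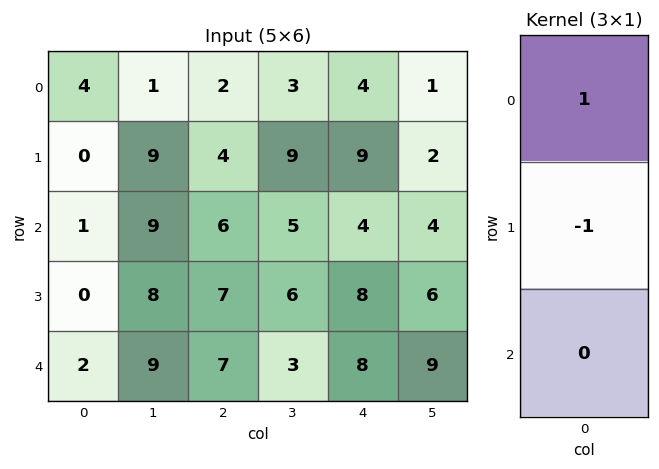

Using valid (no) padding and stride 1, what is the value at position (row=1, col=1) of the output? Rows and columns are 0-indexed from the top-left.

0

The receptive field on the input at this output position is [9 / 9 / 8]. Elementwise product with the kernel and sum: 9·1 + 9·-1.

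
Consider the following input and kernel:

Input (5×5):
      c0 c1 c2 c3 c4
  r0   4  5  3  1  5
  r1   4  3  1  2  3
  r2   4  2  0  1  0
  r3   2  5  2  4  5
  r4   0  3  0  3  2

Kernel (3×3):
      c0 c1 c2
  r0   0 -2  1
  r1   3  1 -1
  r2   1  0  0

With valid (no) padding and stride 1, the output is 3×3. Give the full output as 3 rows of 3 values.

11 5 5
11 10 2
5 17 3

Output[0,0]: The receptive field on the input at this output position is [4 5 3 / 4 3 1 / 4 2 0]. Elementwise product with the kernel and sum: 5·-2 + 3·1 + 4·3 + 3·1 + 1·-1 + 4·1.
Output[0,1]: The receptive field on the input at this output position is [5 3 1 / 3 1 2 / 2 0 1]. Elementwise product with the kernel and sum: 3·-2 + 1·1 + 3·3 + 1·1 + 2·-1 + 2·1.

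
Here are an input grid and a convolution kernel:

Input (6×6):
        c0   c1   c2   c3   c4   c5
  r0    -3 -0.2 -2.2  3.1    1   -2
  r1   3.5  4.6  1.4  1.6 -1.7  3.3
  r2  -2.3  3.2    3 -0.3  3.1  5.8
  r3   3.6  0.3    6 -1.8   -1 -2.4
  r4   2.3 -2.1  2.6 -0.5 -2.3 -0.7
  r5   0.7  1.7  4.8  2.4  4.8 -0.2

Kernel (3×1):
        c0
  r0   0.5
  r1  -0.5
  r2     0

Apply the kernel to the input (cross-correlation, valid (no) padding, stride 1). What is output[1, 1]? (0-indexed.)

0.7

The receptive field on the input at this output position is [4.6 / 3.2 / 0.3]. Elementwise product with the kernel and sum: 4.6·0.5 + 3.2·-0.5.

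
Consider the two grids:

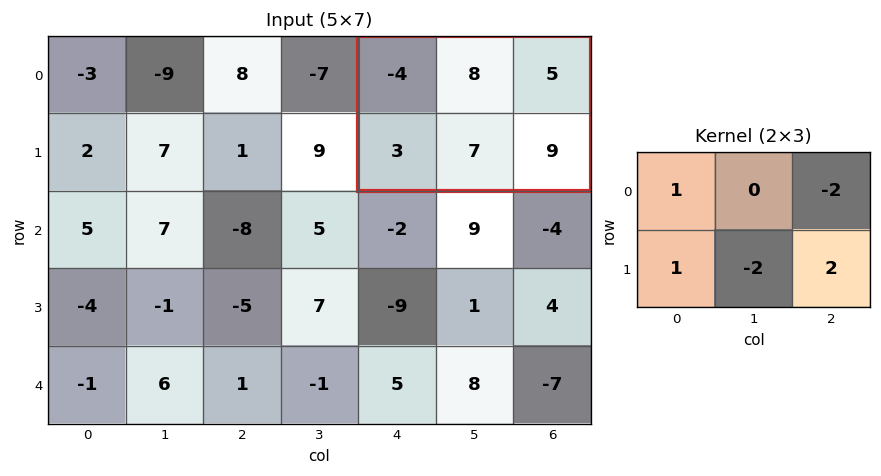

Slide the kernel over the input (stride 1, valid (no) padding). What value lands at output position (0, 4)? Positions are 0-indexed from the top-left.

-7

The receptive field on the input at this output position is [-4 8 5 / 3 7 9]. Elementwise product with the kernel and sum: -4·1 + 5·-2 + 3·1 + 7·-2 + 9·2.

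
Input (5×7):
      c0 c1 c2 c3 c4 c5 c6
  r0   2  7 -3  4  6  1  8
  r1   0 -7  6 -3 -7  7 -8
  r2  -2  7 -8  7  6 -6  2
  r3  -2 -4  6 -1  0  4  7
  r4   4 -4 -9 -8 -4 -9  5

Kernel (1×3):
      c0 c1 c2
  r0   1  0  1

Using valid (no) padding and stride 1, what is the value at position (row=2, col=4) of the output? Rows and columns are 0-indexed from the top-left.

8

The receptive field on the input at this output position is [6 -6 2]. Elementwise product with the kernel and sum: 6·1 + 2·1.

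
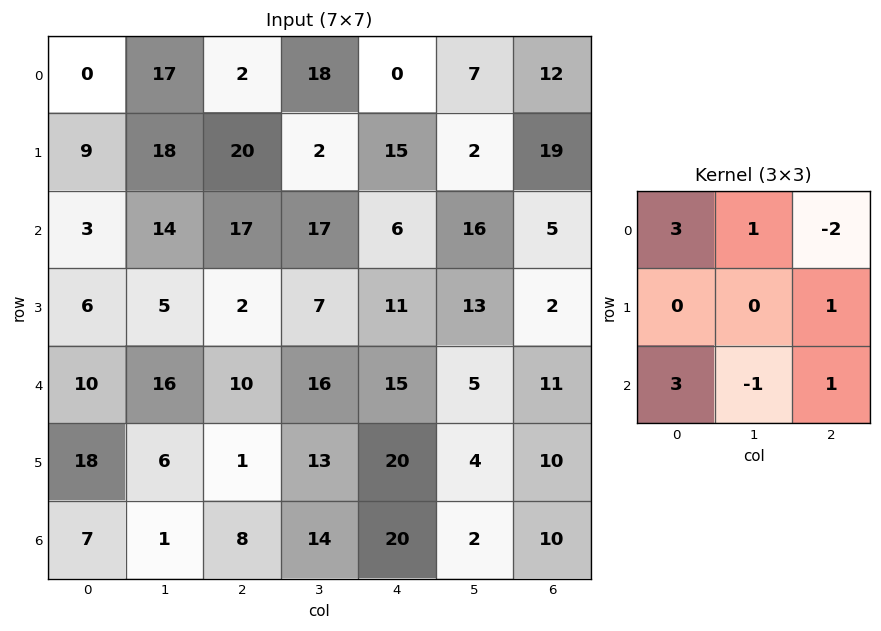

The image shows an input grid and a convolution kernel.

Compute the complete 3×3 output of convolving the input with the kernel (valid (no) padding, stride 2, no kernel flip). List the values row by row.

Output[0,0]: The receptive field on the input at this output position is [0 17 2 / 9 18 20 / 3 14 17]. Elementwise product with the kernel and sum: 0·3 + 17·1 + 2·-2 + 20·1 + 3·3 + 14·-1 + 17·1.

45 79 9
15 96 77
55 66 106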